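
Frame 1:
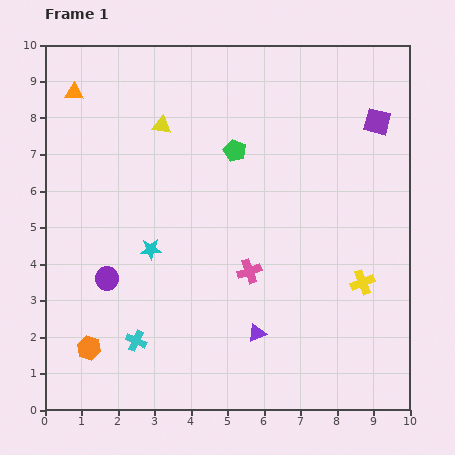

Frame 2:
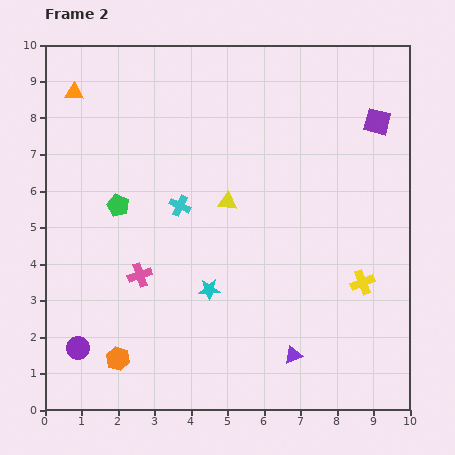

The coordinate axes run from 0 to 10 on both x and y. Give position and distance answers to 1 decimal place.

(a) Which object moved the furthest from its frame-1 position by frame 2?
the cyan cross

(moved 3.9; next 3.5)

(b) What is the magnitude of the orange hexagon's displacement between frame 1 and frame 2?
0.9

The orange hexagon moved from (1.2, 1.7) to (2.0, 1.4), a distance of √(0.8² + 0.3²) ≈ 0.9.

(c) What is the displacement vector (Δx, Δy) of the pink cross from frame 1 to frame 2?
(-3.0, -0.1)

The pink cross was at (5.6, 3.8) in frame 1 and (2.6, 3.7) in frame 2.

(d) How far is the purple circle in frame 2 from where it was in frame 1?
2.1

The purple circle moved from (1.7, 3.6) to (0.9, 1.7), a distance of √(0.8² + 1.9²) ≈ 2.1.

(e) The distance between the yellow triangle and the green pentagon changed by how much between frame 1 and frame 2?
+0.9

Distance in frame 1: 2.1. Distance in frame 2: 3.0.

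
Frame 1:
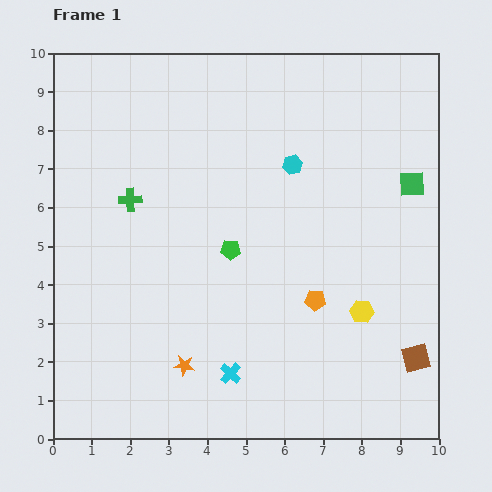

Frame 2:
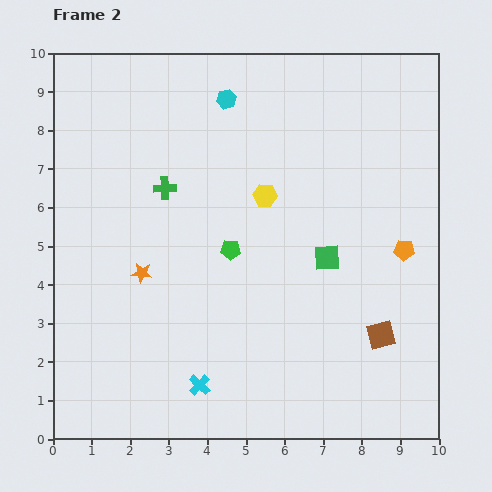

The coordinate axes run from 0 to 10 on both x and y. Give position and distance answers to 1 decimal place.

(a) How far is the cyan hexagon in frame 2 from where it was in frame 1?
2.4

The cyan hexagon moved from (6.2, 7.1) to (4.5, 8.8), a distance of √(1.7² + 1.7²) ≈ 2.4.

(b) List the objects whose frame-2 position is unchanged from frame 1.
the green pentagon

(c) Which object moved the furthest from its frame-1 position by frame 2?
the yellow hexagon

(moved 3.9; next 2.9)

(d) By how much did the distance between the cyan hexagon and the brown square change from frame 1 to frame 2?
+1.4

Distance in frame 1: 5.9. Distance in frame 2: 7.3.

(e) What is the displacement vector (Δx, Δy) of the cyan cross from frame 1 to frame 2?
(-0.8, -0.3)

The cyan cross was at (4.6, 1.7) in frame 1 and (3.8, 1.4) in frame 2.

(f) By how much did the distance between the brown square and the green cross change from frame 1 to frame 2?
-1.7

Distance in frame 1: 8.5. Distance in frame 2: 6.8.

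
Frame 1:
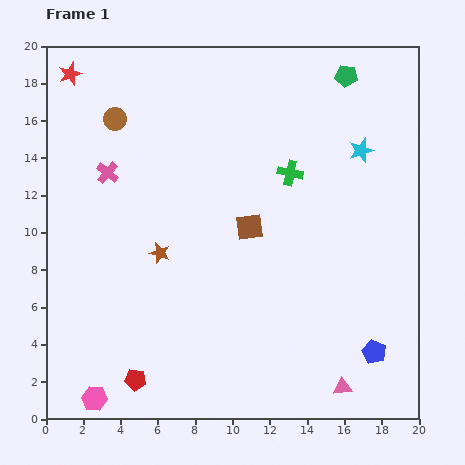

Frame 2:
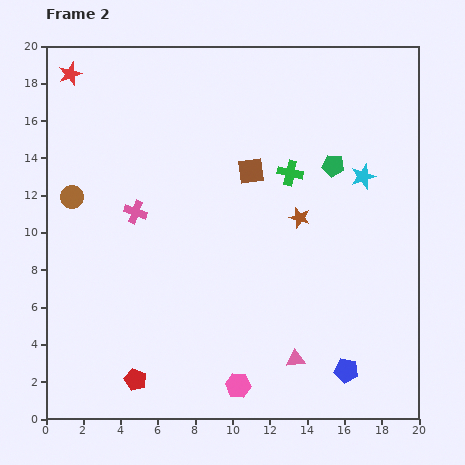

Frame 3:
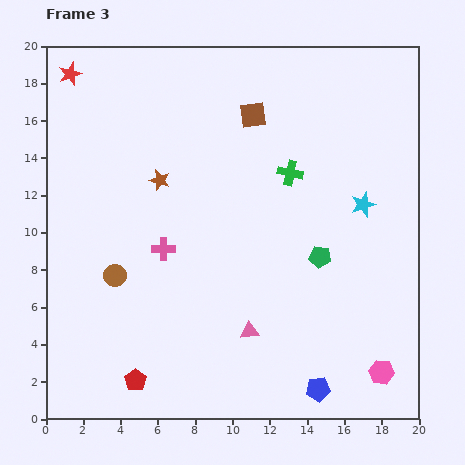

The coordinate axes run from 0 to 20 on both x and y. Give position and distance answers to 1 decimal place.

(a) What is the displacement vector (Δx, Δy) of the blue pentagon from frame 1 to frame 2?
(-1.5, -1.0)

The blue pentagon was at (17.6, 3.6) in frame 1 and (16.1, 2.6) in frame 2.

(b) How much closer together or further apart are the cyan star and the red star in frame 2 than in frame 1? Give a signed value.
+0.5

Distance in frame 1: 16.1. Distance in frame 2: 16.6.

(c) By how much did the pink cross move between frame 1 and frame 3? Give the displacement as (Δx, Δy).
(3.0, -4.1)

The pink cross was at (3.3, 13.2) in frame 1 and (6.3, 9.1) in frame 3.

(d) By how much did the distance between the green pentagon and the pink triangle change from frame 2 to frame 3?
-5.1

Distance in frame 2: 10.6. Distance in frame 3: 5.5.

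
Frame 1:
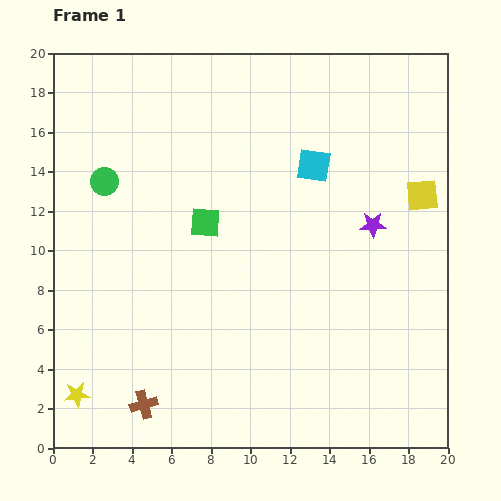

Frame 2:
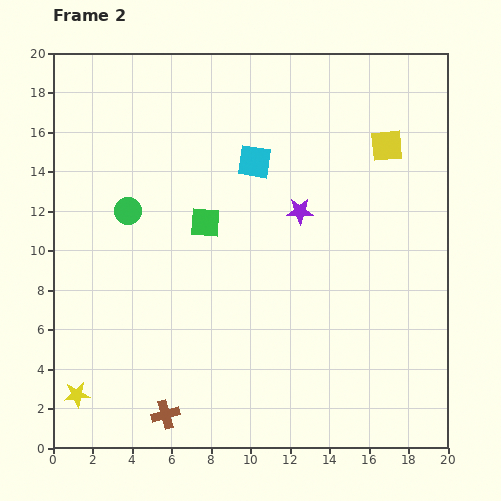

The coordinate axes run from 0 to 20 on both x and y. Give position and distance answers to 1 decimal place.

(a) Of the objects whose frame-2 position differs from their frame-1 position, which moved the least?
the brown cross

(moved 1.2)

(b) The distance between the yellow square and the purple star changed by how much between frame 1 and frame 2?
+2.6

Distance in frame 1: 2.9. Distance in frame 2: 5.5.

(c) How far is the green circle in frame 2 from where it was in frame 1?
1.9

The green circle moved from (2.6, 13.5) to (3.8, 12.0), a distance of √(1.2² + 1.5²) ≈ 1.9.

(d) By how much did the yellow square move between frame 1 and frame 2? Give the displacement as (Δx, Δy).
(-1.8, 2.5)

The yellow square was at (18.7, 12.8) in frame 1 and (16.9, 15.3) in frame 2.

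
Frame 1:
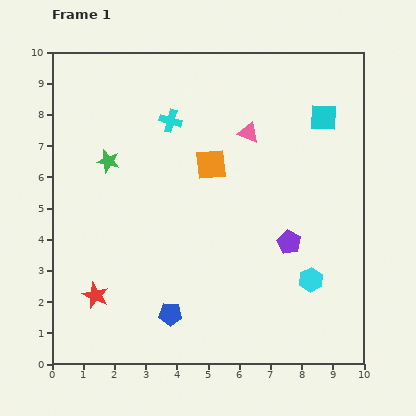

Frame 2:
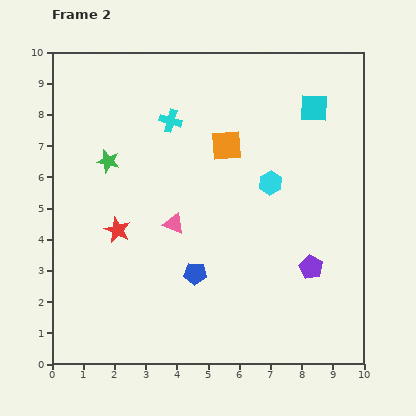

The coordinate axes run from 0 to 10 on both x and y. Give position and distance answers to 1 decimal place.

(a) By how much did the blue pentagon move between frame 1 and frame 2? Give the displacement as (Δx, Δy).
(0.8, 1.3)

The blue pentagon was at (3.8, 1.6) in frame 1 and (4.6, 2.9) in frame 2.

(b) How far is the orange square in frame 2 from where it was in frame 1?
0.8

The orange square moved from (5.1, 6.4) to (5.6, 7.0), a distance of √(0.5² + 0.6²) ≈ 0.8.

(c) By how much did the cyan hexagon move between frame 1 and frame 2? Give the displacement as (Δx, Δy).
(-1.3, 3.1)

The cyan hexagon was at (8.3, 2.7) in frame 1 and (7.0, 5.8) in frame 2.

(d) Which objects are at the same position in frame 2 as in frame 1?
the green star, the cyan cross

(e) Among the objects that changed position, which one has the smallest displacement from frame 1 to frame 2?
the cyan square

(moved 0.4)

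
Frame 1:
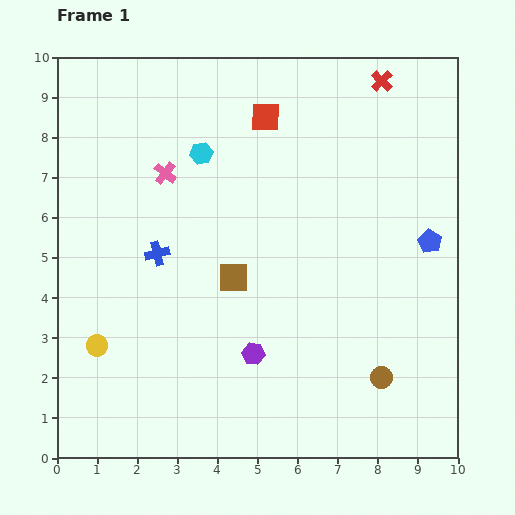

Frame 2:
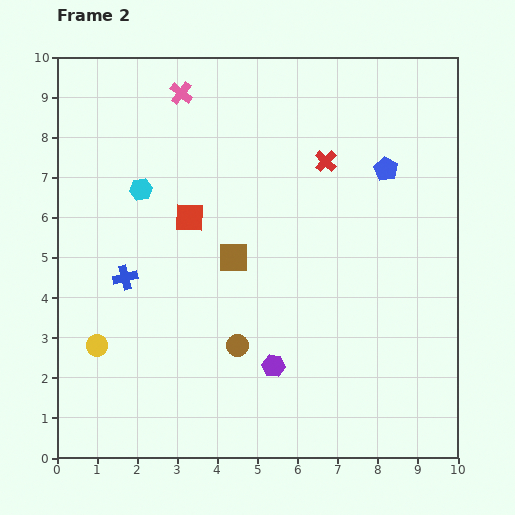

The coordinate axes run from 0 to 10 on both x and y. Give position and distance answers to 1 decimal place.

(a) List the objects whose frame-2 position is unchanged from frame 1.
the yellow circle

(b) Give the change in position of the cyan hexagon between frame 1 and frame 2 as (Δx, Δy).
(-1.5, -0.9)

The cyan hexagon was at (3.6, 7.6) in frame 1 and (2.1, 6.7) in frame 2.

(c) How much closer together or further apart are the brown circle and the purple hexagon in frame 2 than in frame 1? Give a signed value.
-2.3

Distance in frame 1: 3.3. Distance in frame 2: 1.0.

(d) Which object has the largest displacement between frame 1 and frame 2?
the brown circle

(moved 3.7; next 3.1)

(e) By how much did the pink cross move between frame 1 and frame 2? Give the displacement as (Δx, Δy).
(0.4, 2.0)

The pink cross was at (2.7, 7.1) in frame 1 and (3.1, 9.1) in frame 2.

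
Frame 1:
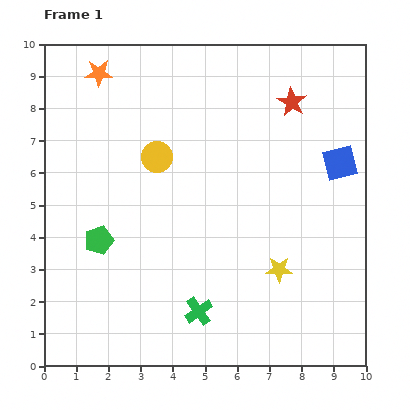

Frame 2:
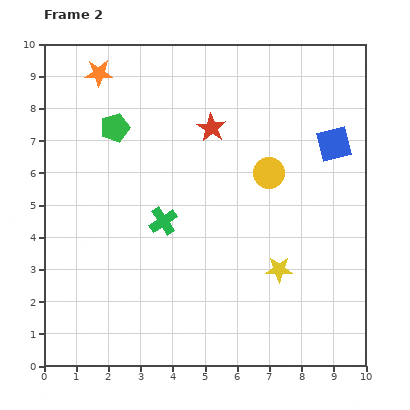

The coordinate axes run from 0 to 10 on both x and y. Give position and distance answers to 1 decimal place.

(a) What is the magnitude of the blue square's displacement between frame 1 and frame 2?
0.6

The blue square moved from (9.2, 6.3) to (9.0, 6.9), a distance of √(0.2² + 0.6²) ≈ 0.6.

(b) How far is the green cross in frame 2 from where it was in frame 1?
3.0

The green cross moved from (4.8, 1.7) to (3.7, 4.5), a distance of √(1.1² + 2.8²) ≈ 3.0.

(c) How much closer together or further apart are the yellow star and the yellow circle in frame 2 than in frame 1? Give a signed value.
-2.2

Distance in frame 1: 5.2. Distance in frame 2: 3.0.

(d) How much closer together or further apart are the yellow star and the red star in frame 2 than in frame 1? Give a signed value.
-0.3

Distance in frame 1: 5.2. Distance in frame 2: 4.9.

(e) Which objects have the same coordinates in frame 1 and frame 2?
the yellow star, the orange star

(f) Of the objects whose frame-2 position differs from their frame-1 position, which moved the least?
the blue square

(moved 0.6)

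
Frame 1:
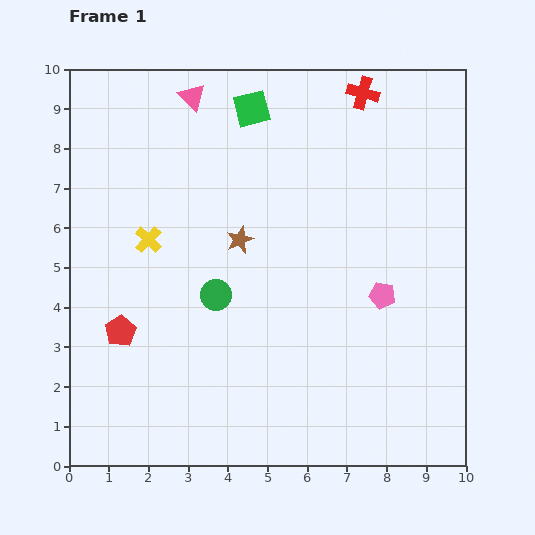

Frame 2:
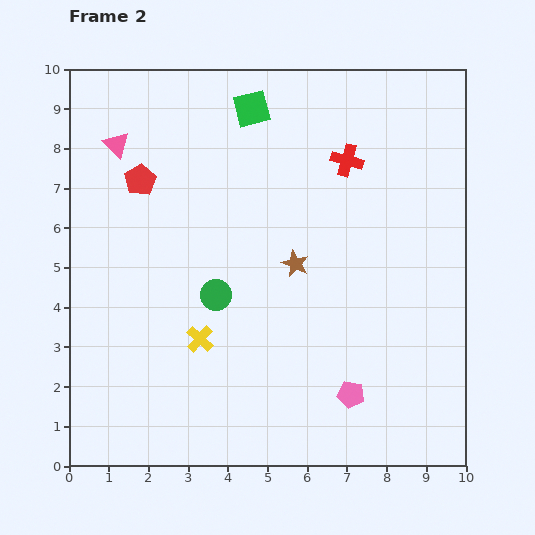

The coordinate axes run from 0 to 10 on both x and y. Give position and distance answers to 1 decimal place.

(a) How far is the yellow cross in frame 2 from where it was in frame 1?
2.8

The yellow cross moved from (2.0, 5.7) to (3.3, 3.2), a distance of √(1.3² + 2.5²) ≈ 2.8.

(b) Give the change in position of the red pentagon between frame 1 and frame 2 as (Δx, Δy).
(0.5, 3.8)

The red pentagon was at (1.3, 3.4) in frame 1 and (1.8, 7.2) in frame 2.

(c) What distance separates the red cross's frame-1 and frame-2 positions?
1.7

The red cross moved from (7.4, 9.4) to (7.0, 7.7), a distance of √(0.4² + 1.7²) ≈ 1.7.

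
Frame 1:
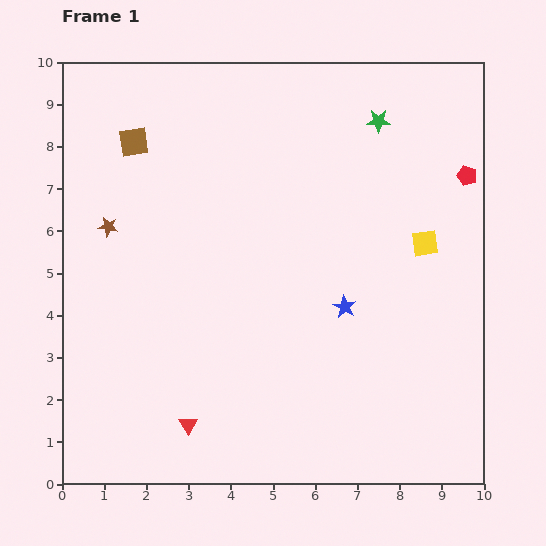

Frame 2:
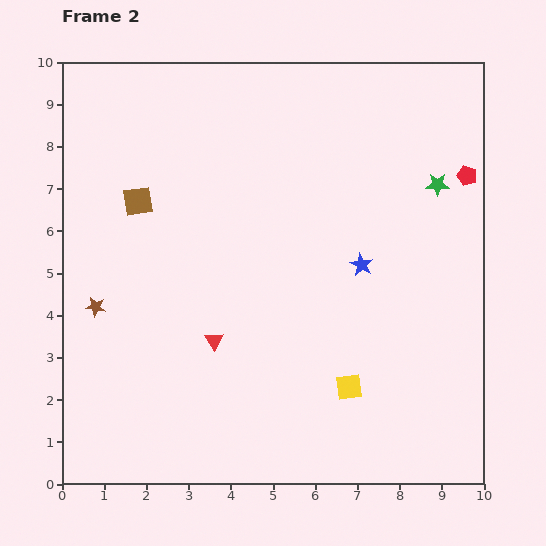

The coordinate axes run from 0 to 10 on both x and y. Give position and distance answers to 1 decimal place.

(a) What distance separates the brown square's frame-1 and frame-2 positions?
1.4

The brown square moved from (1.7, 8.1) to (1.8, 6.7), a distance of √(0.1² + 1.4²) ≈ 1.4.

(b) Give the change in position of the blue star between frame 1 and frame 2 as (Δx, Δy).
(0.4, 1.0)

The blue star was at (6.7, 4.2) in frame 1 and (7.1, 5.2) in frame 2.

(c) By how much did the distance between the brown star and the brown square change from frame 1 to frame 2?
+0.6

Distance in frame 1: 2.1. Distance in frame 2: 2.7.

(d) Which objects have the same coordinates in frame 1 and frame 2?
the red pentagon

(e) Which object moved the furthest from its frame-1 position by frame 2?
the yellow square

(moved 3.8; next 2.1)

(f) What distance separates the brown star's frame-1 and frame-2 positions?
1.9

The brown star moved from (1.1, 6.1) to (0.8, 4.2), a distance of √(0.3² + 1.9²) ≈ 1.9.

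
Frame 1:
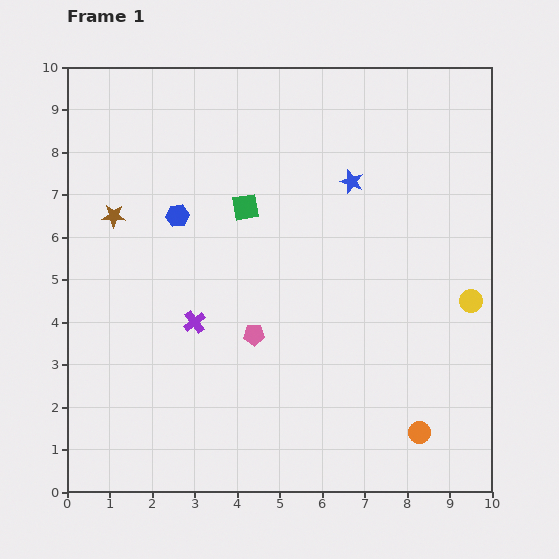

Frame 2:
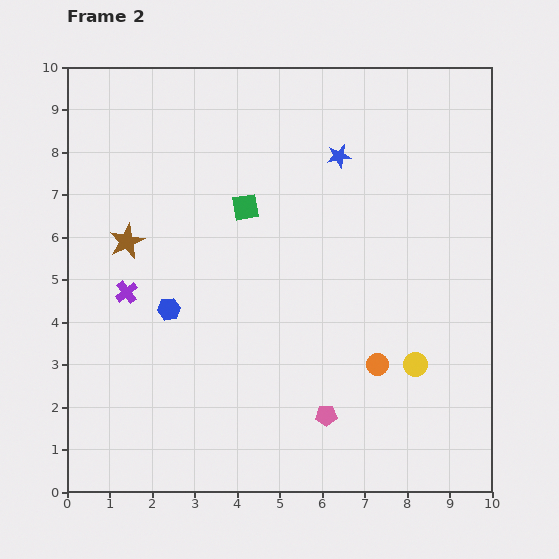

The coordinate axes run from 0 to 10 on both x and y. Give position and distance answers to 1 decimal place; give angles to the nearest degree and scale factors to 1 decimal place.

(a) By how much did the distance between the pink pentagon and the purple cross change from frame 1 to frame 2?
+4.1

Distance in frame 1: 1.4. Distance in frame 2: 5.5.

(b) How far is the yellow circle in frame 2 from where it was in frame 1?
2.0

The yellow circle moved from (9.5, 4.5) to (8.2, 3.0), a distance of √(1.3² + 1.5²) ≈ 2.0.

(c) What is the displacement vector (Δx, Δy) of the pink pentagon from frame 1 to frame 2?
(1.7, -1.9)

The pink pentagon was at (4.4, 3.7) in frame 1 and (6.1, 1.8) in frame 2.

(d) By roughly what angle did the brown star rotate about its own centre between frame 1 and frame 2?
28° counter-clockwise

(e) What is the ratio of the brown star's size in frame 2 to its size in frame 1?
1.5×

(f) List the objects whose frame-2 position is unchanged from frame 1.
the green square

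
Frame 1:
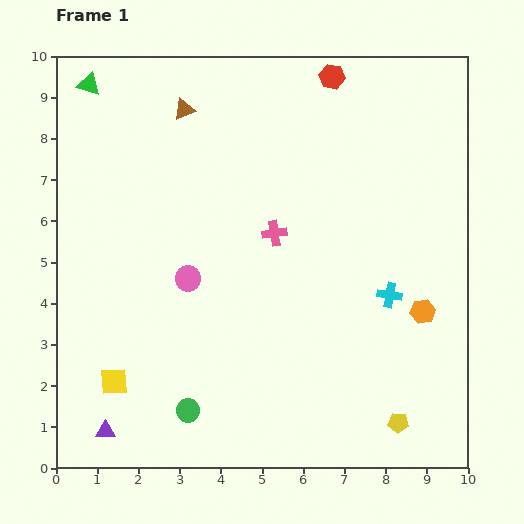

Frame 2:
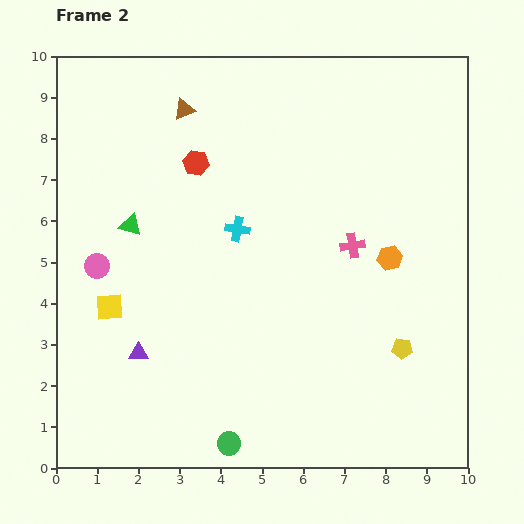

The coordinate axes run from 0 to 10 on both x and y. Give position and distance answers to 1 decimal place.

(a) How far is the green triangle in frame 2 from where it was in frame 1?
3.5

The green triangle moved from (0.8, 9.3) to (1.8, 5.9), a distance of √(1.0² + 3.4²) ≈ 3.5.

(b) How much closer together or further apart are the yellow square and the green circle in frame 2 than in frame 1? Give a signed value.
+2.5

Distance in frame 1: 1.9. Distance in frame 2: 4.4.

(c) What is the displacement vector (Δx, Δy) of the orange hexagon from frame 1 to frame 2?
(-0.8, 1.3)

The orange hexagon was at (8.9, 3.8) in frame 1 and (8.1, 5.1) in frame 2.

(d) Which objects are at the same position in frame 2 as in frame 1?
the brown triangle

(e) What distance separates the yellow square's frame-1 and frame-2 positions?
1.8

The yellow square moved from (1.4, 2.1) to (1.3, 3.9), a distance of √(0.1² + 1.8²) ≈ 1.8.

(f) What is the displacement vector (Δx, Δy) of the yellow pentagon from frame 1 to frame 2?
(0.1, 1.8)

The yellow pentagon was at (8.3, 1.1) in frame 1 and (8.4, 2.9) in frame 2.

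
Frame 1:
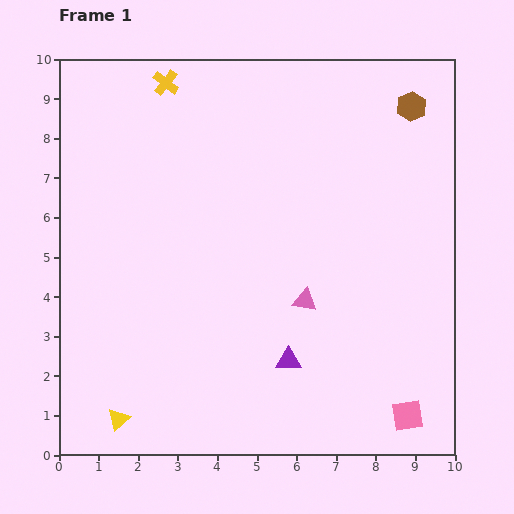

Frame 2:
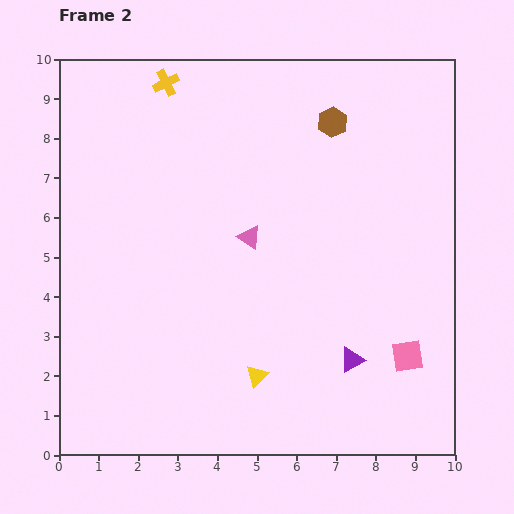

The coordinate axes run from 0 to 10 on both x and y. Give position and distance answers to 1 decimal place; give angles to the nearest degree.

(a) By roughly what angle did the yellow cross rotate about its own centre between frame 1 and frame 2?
26° clockwise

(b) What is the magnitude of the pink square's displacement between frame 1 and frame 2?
1.5

The pink square moved from (8.8, 1.0) to (8.8, 2.5), a distance of √(0.0² + 1.5²) ≈ 1.5.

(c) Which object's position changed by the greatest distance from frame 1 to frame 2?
the yellow triangle

(moved 3.7; next 2.1)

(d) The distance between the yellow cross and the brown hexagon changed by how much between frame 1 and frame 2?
-1.9

Distance in frame 1: 6.2. Distance in frame 2: 4.3.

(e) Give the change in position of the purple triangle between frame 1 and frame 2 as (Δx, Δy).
(1.6, 0.0)

The purple triangle was at (5.8, 2.4) in frame 1 and (7.4, 2.4) in frame 2.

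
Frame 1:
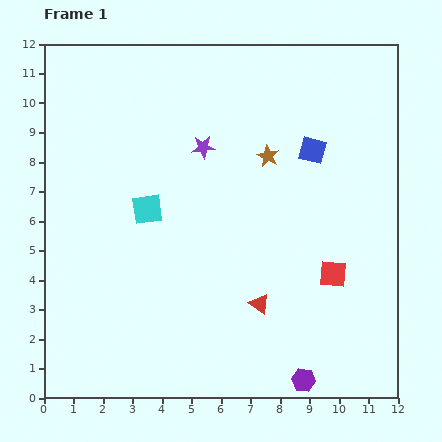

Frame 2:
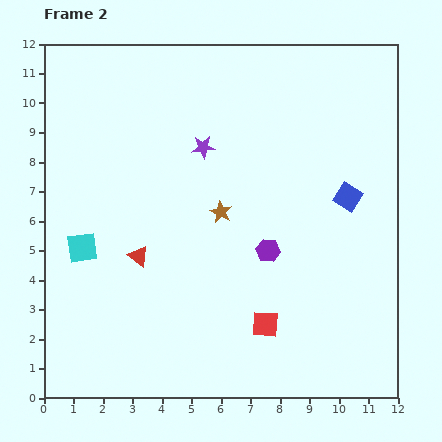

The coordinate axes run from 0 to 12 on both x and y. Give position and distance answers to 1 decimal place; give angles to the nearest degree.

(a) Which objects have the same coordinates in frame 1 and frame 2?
the purple star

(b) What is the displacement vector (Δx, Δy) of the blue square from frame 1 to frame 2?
(1.2, -1.6)

The blue square was at (9.1, 8.4) in frame 1 and (10.3, 6.8) in frame 2.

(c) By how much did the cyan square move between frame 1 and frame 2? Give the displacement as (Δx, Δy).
(-2.2, -1.3)

The cyan square was at (3.5, 6.4) in frame 1 and (1.3, 5.1) in frame 2.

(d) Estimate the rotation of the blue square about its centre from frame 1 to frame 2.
17° clockwise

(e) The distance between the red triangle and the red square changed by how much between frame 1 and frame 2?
+2.2

Distance in frame 1: 2.7. Distance in frame 2: 4.9.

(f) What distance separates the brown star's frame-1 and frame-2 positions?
2.5

The brown star moved from (7.6, 8.2) to (6.0, 6.3), a distance of √(1.6² + 1.9²) ≈ 2.5.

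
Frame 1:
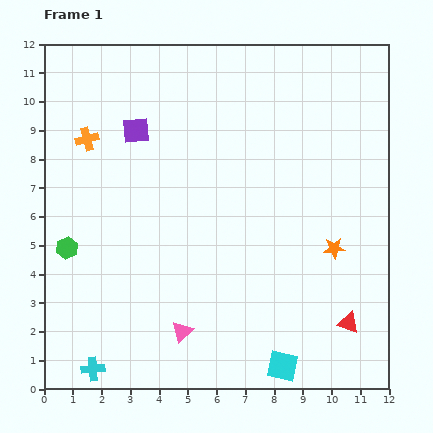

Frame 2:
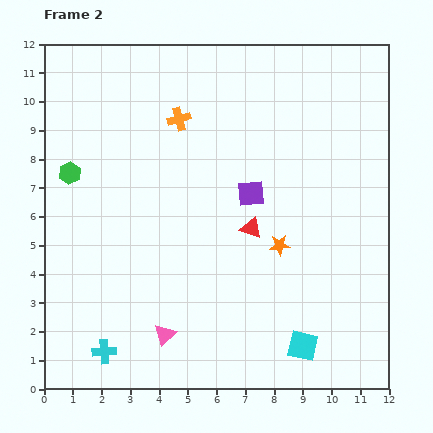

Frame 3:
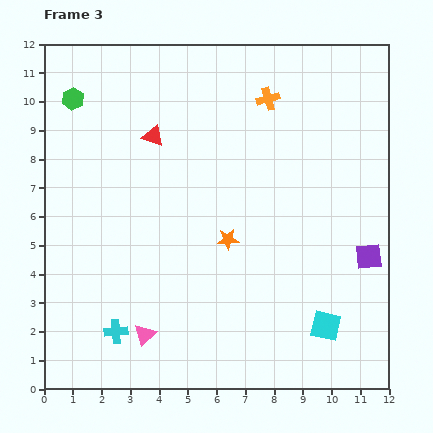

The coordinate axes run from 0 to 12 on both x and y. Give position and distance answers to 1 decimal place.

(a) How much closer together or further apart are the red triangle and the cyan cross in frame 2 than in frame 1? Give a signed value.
-2.3

Distance in frame 1: 9.0. Distance in frame 2: 6.7.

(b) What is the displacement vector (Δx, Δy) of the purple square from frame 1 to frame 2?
(4.0, -2.2)

The purple square was at (3.2, 9.0) in frame 1 and (7.2, 6.8) in frame 2.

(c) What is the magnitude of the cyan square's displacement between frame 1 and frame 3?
2.1

The cyan square moved from (8.3, 0.8) to (9.8, 2.2), a distance of √(1.5² + 1.4²) ≈ 2.1.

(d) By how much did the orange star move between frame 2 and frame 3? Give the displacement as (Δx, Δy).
(-1.8, 0.2)

The orange star was at (8.2, 5.0) in frame 2 and (6.4, 5.2) in frame 3.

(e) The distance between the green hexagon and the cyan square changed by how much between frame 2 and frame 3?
+1.7

Distance in frame 2: 10.1. Distance in frame 3: 11.8.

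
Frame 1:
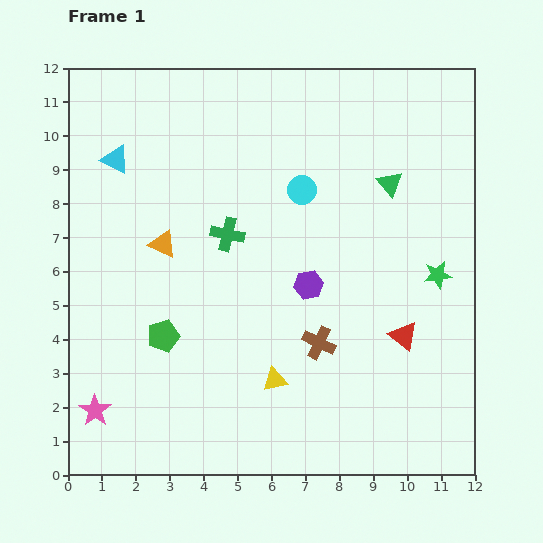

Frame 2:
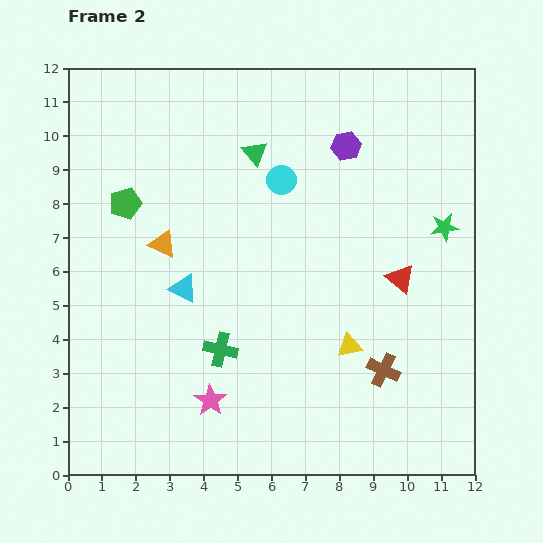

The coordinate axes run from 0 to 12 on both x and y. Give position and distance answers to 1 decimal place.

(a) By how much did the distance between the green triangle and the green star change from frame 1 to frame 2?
+3.0

Distance in frame 1: 3.0. Distance in frame 2: 6.0.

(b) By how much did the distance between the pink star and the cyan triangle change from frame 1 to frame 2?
-4.0

Distance in frame 1: 7.4. Distance in frame 2: 3.4.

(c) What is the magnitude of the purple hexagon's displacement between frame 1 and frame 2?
4.2

The purple hexagon moved from (7.1, 5.6) to (8.2, 9.7), a distance of √(1.1² + 4.1²) ≈ 4.2.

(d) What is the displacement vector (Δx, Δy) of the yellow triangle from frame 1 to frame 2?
(2.2, 1.0)

The yellow triangle was at (6.1, 2.8) in frame 1 and (8.3, 3.8) in frame 2.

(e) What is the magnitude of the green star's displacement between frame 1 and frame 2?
1.4

The green star moved from (10.9, 5.9) to (11.1, 7.3), a distance of √(0.2² + 1.4²) ≈ 1.4.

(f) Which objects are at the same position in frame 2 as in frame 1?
the orange triangle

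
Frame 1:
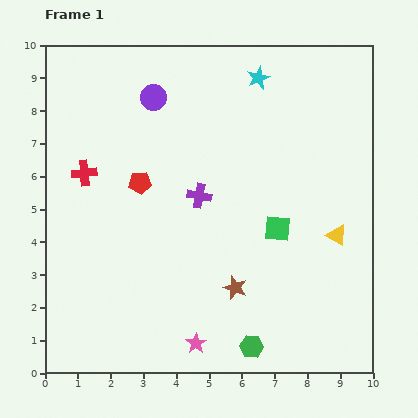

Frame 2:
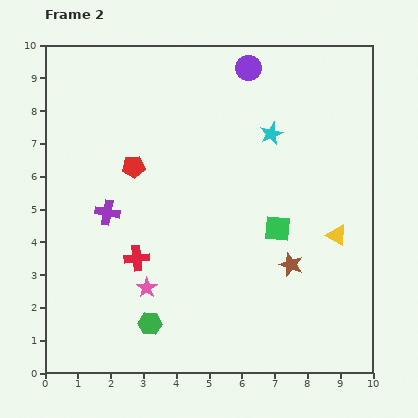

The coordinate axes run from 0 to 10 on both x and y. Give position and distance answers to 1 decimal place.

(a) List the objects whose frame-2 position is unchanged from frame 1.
the green square, the yellow triangle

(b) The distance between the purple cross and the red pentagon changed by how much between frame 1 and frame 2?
-0.2

Distance in frame 1: 1.8. Distance in frame 2: 1.6.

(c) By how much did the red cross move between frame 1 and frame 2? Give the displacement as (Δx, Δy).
(1.6, -2.6)

The red cross was at (1.2, 6.1) in frame 1 and (2.8, 3.5) in frame 2.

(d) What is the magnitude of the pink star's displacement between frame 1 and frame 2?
2.3

The pink star moved from (4.6, 0.9) to (3.1, 2.6), a distance of √(1.5² + 1.7²) ≈ 2.3.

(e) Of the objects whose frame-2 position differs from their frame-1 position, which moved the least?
the red pentagon

(moved 0.5)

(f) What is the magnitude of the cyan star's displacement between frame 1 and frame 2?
1.7

The cyan star moved from (6.5, 9.0) to (6.9, 7.3), a distance of √(0.4² + 1.7²) ≈ 1.7.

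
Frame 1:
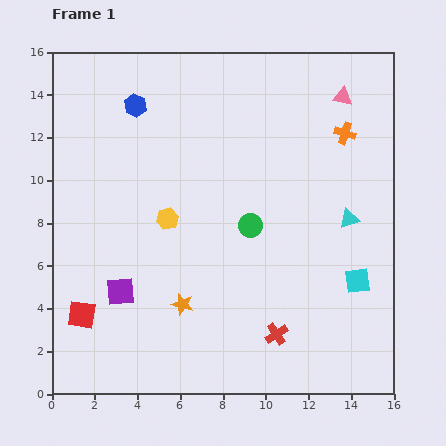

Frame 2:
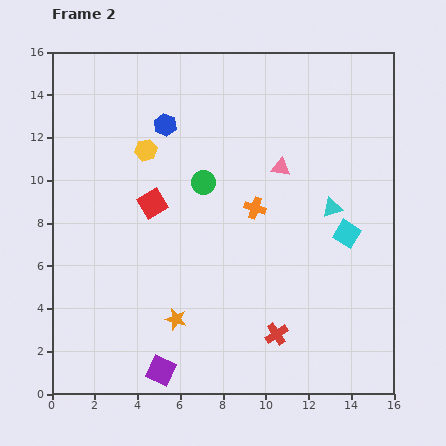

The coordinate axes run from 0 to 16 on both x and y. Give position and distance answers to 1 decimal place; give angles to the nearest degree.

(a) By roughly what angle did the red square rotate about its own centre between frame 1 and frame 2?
40° counter-clockwise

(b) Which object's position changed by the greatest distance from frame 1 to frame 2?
the red square

(moved 6.2; next 5.5)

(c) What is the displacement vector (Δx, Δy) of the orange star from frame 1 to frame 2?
(-0.3, -0.7)

The orange star was at (6.1, 4.2) in frame 1 and (5.8, 3.5) in frame 2.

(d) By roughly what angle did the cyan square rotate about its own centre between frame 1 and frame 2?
39° clockwise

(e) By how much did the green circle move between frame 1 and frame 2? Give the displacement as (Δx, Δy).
(-2.2, 2.0)

The green circle was at (9.3, 7.9) in frame 1 and (7.1, 9.9) in frame 2.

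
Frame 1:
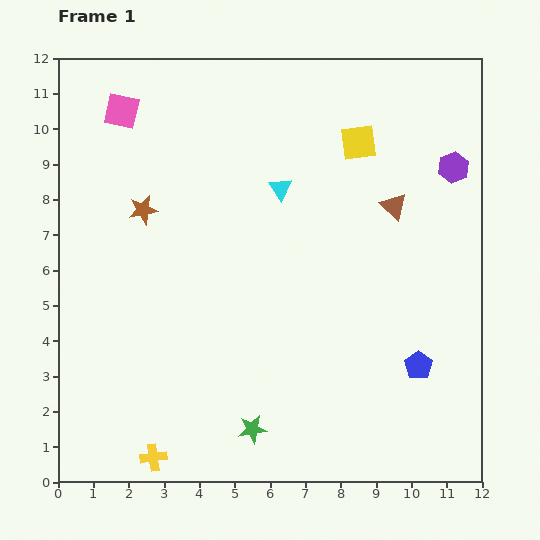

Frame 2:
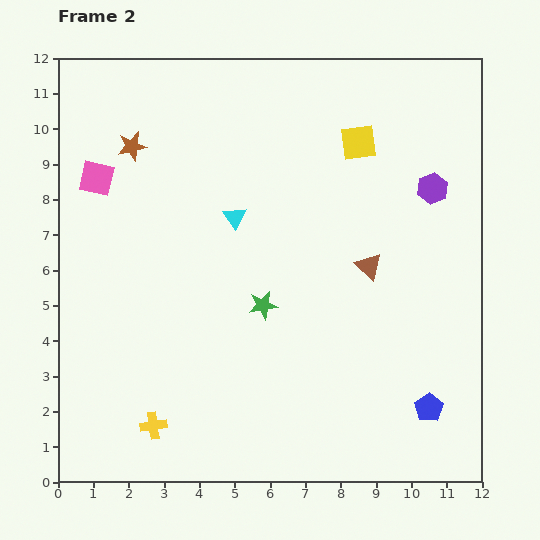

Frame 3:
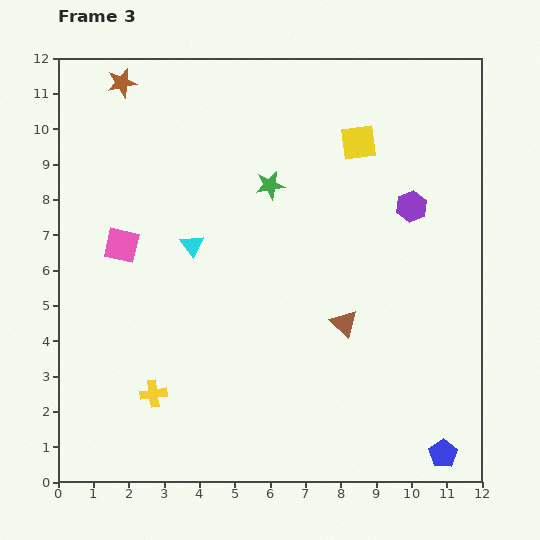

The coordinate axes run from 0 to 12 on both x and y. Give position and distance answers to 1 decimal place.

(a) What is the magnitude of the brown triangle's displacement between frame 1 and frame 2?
1.8

The brown triangle moved from (9.5, 7.8) to (8.8, 6.1), a distance of √(0.7² + 1.7²) ≈ 1.8.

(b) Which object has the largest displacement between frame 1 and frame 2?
the green star

(moved 3.5; next 2.0)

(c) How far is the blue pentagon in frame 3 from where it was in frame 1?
2.6

The blue pentagon moved from (10.2, 3.3) to (10.9, 0.8), a distance of √(0.7² + 2.5²) ≈ 2.6.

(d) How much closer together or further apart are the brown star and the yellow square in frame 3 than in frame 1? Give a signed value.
+0.5

Distance in frame 1: 6.4. Distance in frame 3: 6.9.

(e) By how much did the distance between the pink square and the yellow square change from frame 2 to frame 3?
-0.2

Distance in frame 2: 7.5. Distance in frame 3: 7.3.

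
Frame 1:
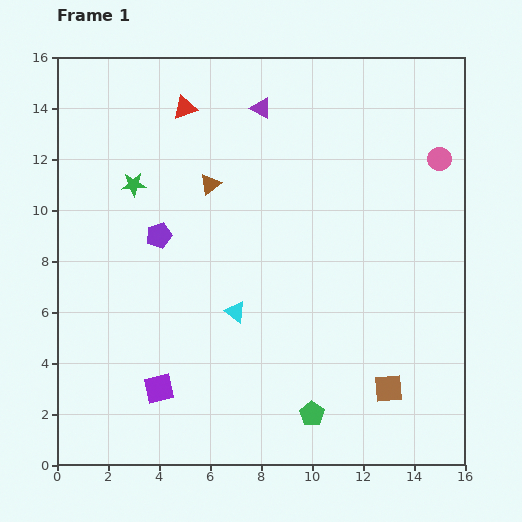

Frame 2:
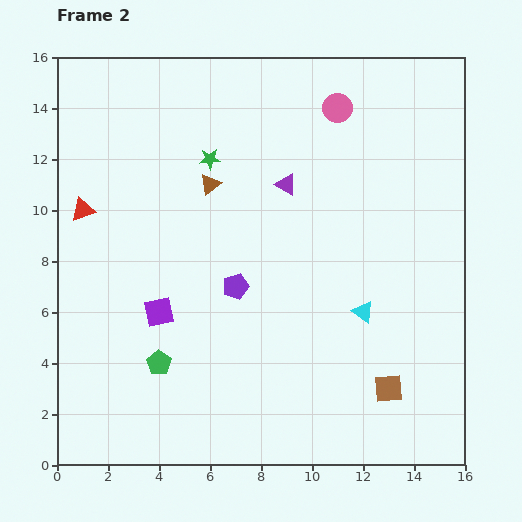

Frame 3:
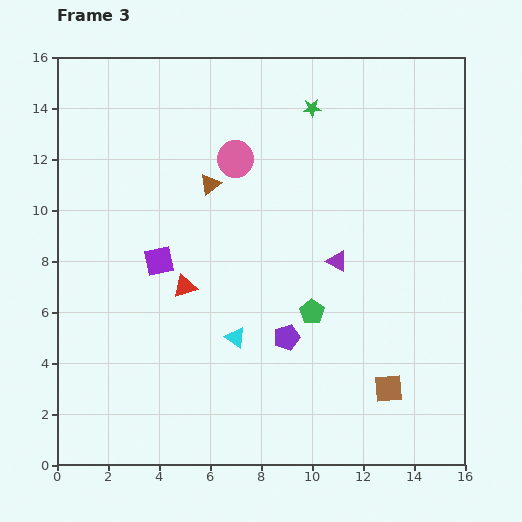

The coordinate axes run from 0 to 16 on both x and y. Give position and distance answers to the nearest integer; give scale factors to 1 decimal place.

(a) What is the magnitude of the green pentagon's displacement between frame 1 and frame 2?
6

The green pentagon moved from (10, 2) to (4, 4), a distance of √(6² + 2²) ≈ 6.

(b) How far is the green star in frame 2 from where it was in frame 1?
3

The green star moved from (3, 11) to (6, 12), a distance of √(3² + 1²) ≈ 3.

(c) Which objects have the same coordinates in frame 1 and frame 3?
the brown triangle, the brown square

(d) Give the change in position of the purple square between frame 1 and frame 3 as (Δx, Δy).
(0, 5)

The purple square was at (4, 3) in frame 1 and (4, 8) in frame 3.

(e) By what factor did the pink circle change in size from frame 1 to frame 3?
1.5×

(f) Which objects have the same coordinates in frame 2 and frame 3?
the brown triangle, the brown square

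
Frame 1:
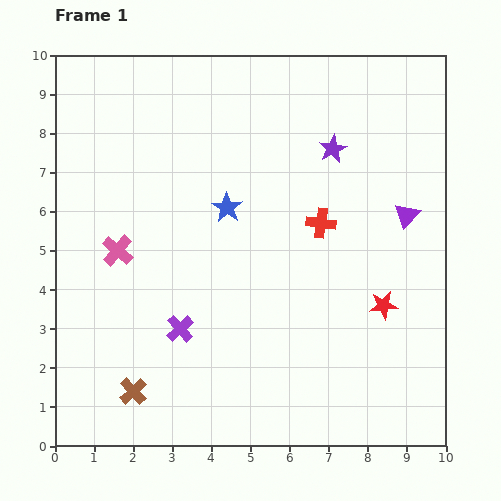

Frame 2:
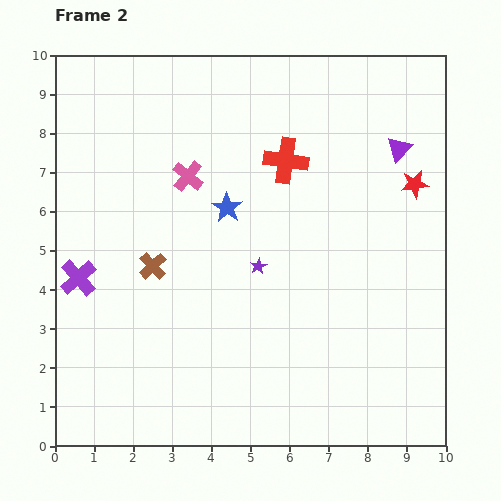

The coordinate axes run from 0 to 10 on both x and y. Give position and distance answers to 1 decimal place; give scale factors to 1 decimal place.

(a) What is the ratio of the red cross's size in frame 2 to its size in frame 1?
1.5×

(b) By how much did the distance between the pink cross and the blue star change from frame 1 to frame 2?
-1.7

Distance in frame 1: 3.0. Distance in frame 2: 1.3.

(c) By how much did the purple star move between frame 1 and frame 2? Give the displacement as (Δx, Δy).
(-1.9, -3.0)

The purple star was at (7.1, 7.6) in frame 1 and (5.2, 4.6) in frame 2.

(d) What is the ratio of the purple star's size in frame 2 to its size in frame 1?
0.6×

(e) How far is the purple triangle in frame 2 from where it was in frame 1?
1.7

The purple triangle moved from (9.0, 5.9) to (8.8, 7.6), a distance of √(0.2² + 1.7²) ≈ 1.7.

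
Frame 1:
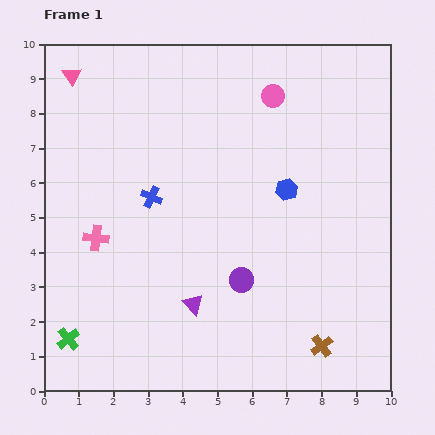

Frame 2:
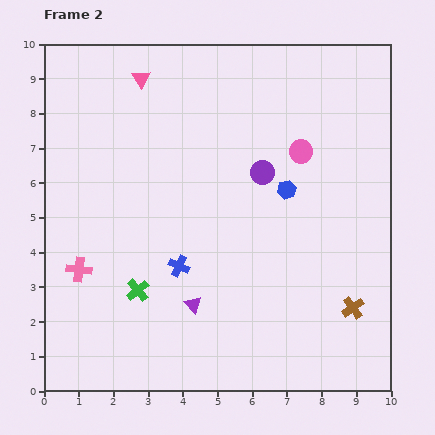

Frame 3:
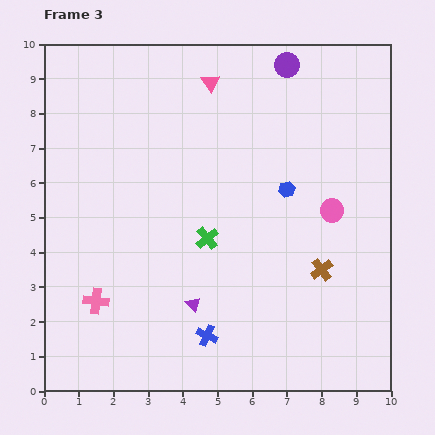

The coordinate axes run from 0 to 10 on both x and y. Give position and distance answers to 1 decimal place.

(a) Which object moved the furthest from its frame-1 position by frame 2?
the purple circle

(moved 3.2; next 2.4)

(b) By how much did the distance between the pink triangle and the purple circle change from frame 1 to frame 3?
-5.4

Distance in frame 1: 7.7. Distance in frame 3: 2.3.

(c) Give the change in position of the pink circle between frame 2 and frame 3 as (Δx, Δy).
(0.9, -1.7)

The pink circle was at (7.4, 6.9) in frame 2 and (8.3, 5.2) in frame 3.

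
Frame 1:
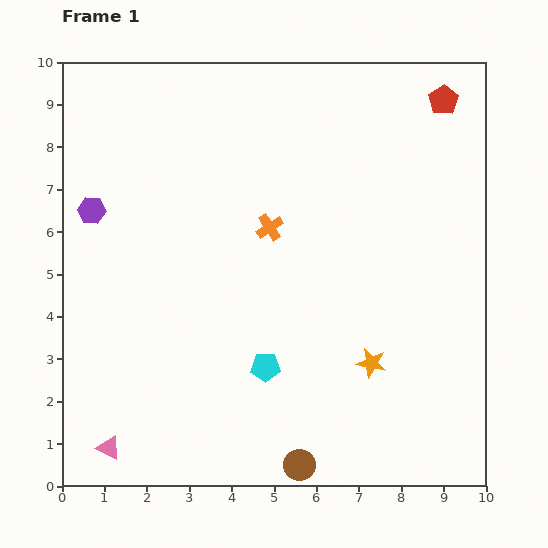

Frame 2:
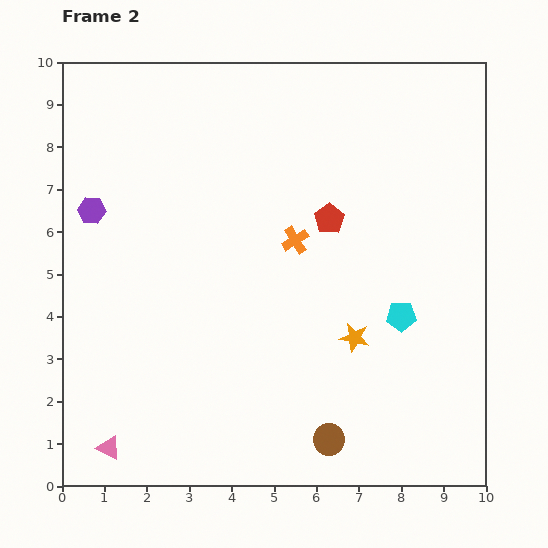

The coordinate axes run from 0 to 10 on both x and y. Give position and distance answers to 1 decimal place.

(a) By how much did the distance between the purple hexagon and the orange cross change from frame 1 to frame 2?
+0.7

Distance in frame 1: 4.2. Distance in frame 2: 4.9.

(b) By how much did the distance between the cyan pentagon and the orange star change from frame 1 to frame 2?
-1.3

Distance in frame 1: 2.5. Distance in frame 2: 1.2.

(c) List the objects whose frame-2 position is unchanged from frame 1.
the pink triangle, the purple hexagon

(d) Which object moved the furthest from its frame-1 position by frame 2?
the red pentagon

(moved 3.9; next 3.4)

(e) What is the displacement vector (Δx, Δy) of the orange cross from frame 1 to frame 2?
(0.6, -0.3)

The orange cross was at (4.9, 6.1) in frame 1 and (5.5, 5.8) in frame 2.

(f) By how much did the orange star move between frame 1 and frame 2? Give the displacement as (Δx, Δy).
(-0.4, 0.6)

The orange star was at (7.3, 2.9) in frame 1 and (6.9, 3.5) in frame 2.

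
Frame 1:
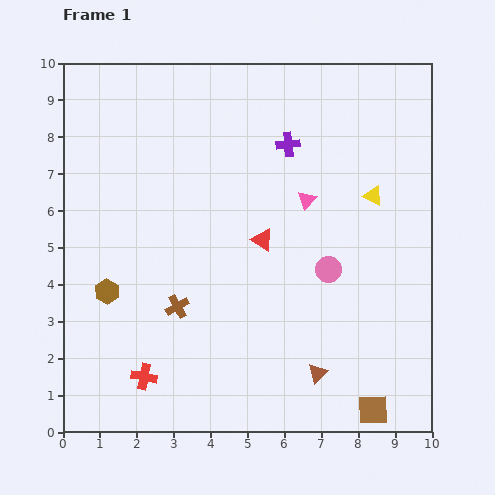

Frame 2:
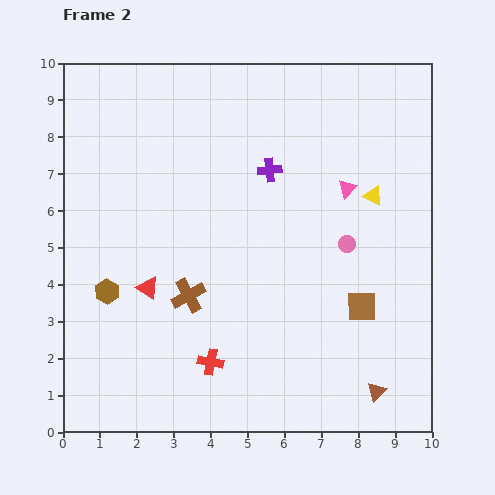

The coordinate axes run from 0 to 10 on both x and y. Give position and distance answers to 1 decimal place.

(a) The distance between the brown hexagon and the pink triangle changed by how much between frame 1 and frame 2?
+1.1

Distance in frame 1: 6.0. Distance in frame 2: 7.1.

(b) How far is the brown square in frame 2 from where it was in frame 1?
2.8

The brown square moved from (8.4, 0.6) to (8.1, 3.4), a distance of √(0.3² + 2.8²) ≈ 2.8.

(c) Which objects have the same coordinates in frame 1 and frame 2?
the yellow triangle, the brown hexagon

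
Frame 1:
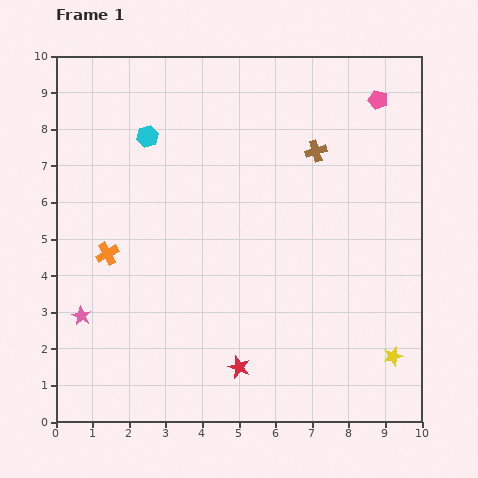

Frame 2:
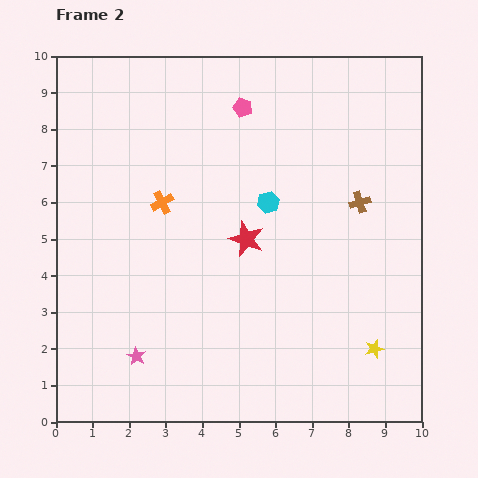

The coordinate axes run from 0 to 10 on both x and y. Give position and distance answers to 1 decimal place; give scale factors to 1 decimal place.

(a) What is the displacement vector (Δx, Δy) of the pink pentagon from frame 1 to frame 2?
(-3.7, -0.2)

The pink pentagon was at (8.8, 8.8) in frame 1 and (5.1, 8.6) in frame 2.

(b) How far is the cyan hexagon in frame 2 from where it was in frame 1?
3.8

The cyan hexagon moved from (2.5, 7.8) to (5.8, 6.0), a distance of √(3.3² + 1.8²) ≈ 3.8.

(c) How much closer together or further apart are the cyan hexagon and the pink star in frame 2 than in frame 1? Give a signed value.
+0.3

Distance in frame 1: 5.2. Distance in frame 2: 5.5.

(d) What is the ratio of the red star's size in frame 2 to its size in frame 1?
1.6×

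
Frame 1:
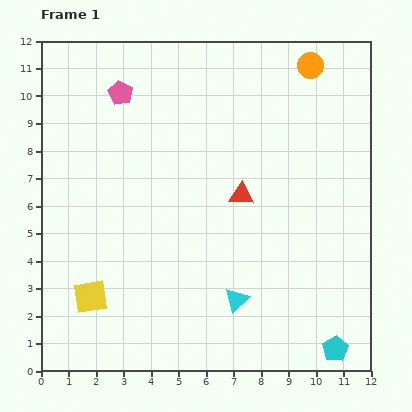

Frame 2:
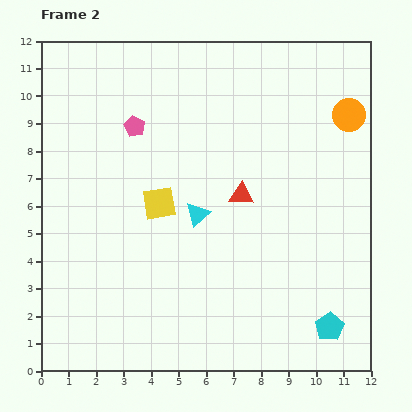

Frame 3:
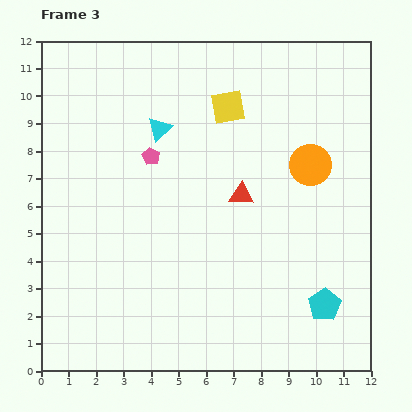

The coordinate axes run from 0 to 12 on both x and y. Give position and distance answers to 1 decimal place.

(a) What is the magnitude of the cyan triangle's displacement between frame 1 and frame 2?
3.4

The cyan triangle moved from (7.1, 2.6) to (5.7, 5.7), a distance of √(1.4² + 3.1²) ≈ 3.4.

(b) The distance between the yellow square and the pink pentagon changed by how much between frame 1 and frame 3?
-4.2

Distance in frame 1: 7.5. Distance in frame 3: 3.3.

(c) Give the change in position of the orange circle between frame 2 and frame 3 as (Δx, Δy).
(-1.4, -1.8)

The orange circle was at (11.2, 9.3) in frame 2 and (9.8, 7.5) in frame 3.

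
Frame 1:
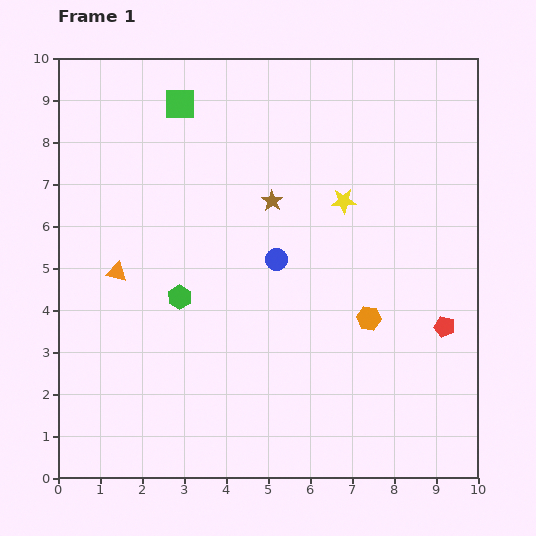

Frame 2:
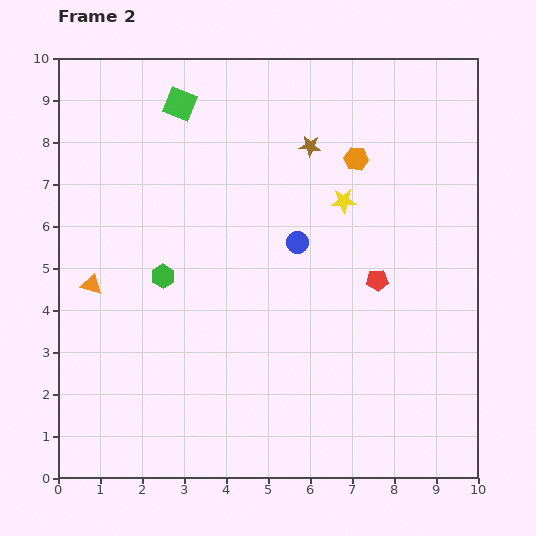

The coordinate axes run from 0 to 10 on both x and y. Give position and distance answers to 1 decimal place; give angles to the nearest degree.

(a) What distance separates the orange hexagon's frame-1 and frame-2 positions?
3.8

The orange hexagon moved from (7.4, 3.8) to (7.1, 7.6), a distance of √(0.3² + 3.8²) ≈ 3.8.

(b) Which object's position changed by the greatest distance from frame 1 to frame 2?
the orange hexagon

(moved 3.8; next 1.9)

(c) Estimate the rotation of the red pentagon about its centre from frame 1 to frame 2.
19° counter-clockwise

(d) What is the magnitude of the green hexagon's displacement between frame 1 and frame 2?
0.6

The green hexagon moved from (2.9, 4.3) to (2.5, 4.8), a distance of √(0.4² + 0.5²) ≈ 0.6.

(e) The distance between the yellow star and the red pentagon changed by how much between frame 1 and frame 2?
-1.7

Distance in frame 1: 3.8. Distance in frame 2: 2.1.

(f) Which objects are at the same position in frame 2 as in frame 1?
the green square, the yellow star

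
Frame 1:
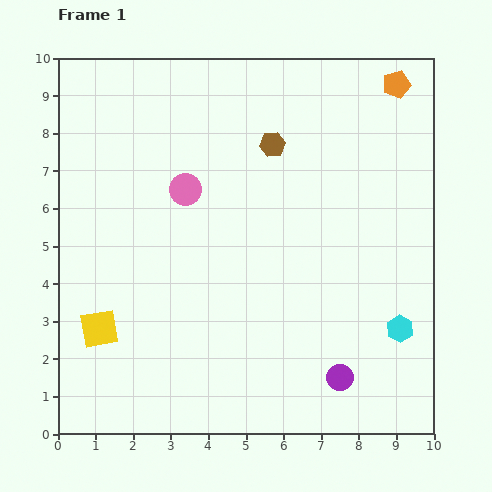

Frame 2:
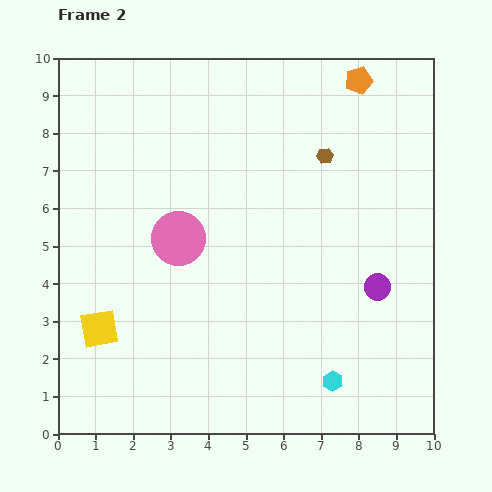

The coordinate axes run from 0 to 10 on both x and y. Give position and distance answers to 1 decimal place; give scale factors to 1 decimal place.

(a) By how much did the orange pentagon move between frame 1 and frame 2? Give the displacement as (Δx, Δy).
(-1.0, 0.1)

The orange pentagon was at (9.0, 9.3) in frame 1 and (8.0, 9.4) in frame 2.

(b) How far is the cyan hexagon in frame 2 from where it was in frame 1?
2.3

The cyan hexagon moved from (9.1, 2.8) to (7.3, 1.4), a distance of √(1.8² + 1.4²) ≈ 2.3.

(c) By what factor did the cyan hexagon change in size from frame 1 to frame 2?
0.8×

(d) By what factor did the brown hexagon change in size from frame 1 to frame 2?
0.6×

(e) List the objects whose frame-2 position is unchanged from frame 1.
the yellow square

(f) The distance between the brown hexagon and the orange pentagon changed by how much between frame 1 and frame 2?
-1.5

Distance in frame 1: 3.7. Distance in frame 2: 2.2.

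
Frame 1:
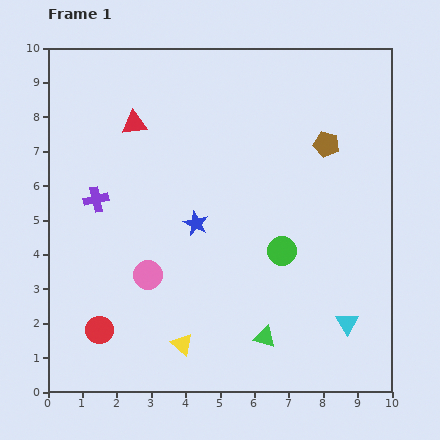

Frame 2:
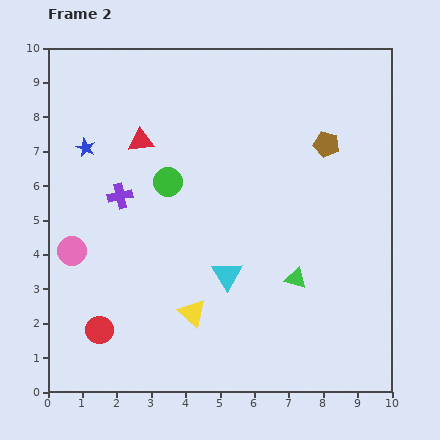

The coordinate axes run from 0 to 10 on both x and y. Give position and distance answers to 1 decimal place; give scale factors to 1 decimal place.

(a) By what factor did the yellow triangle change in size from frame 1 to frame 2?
1.3×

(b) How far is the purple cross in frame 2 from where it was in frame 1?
0.7

The purple cross moved from (1.4, 5.6) to (2.1, 5.7), a distance of √(0.7² + 0.1²) ≈ 0.7.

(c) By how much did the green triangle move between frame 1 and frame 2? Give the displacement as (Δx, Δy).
(0.9, 1.7)

The green triangle was at (6.3, 1.6) in frame 1 and (7.2, 3.3) in frame 2.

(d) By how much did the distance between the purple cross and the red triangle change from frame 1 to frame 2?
-0.8

Distance in frame 1: 2.5. Distance in frame 2: 1.7.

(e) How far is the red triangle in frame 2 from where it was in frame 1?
0.5

The red triangle moved from (2.5, 7.8) to (2.7, 7.3), a distance of √(0.2² + 0.5²) ≈ 0.5.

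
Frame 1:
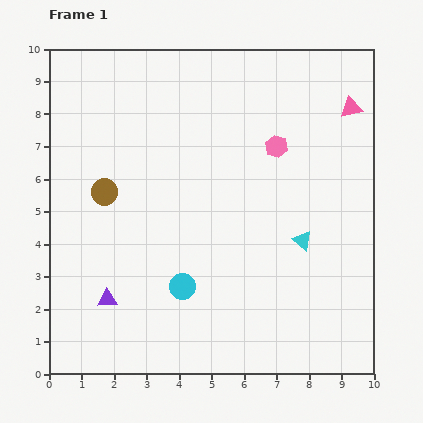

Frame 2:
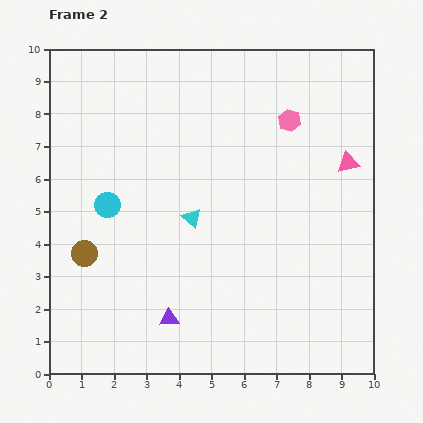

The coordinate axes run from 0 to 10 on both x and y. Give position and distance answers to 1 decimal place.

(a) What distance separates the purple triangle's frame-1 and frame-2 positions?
2.0

The purple triangle moved from (1.8, 2.3) to (3.7, 1.7), a distance of √(1.9² + 0.6²) ≈ 2.0.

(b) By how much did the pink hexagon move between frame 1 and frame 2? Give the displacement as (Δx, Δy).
(0.4, 0.8)

The pink hexagon was at (7.0, 7.0) in frame 1 and (7.4, 7.8) in frame 2.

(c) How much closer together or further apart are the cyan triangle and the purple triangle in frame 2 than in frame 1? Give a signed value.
-3.1

Distance in frame 1: 6.3. Distance in frame 2: 3.2.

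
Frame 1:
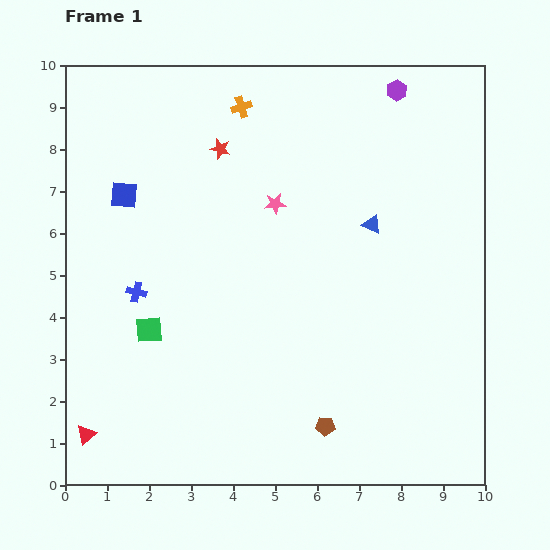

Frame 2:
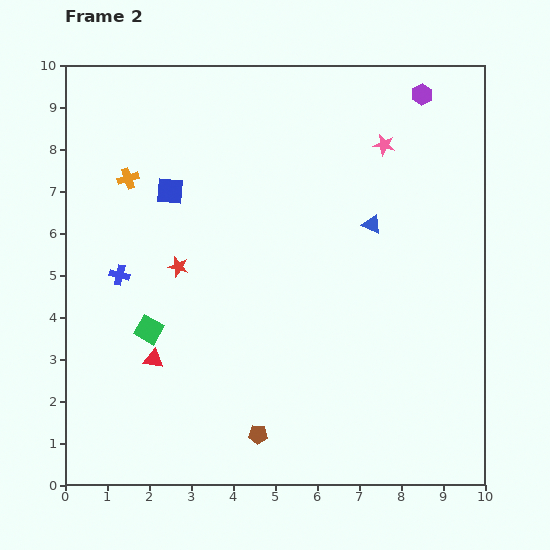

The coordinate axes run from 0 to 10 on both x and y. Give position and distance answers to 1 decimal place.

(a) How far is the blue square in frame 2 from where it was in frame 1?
1.1

The blue square moved from (1.4, 6.9) to (2.5, 7.0), a distance of √(1.1² + 0.1²) ≈ 1.1.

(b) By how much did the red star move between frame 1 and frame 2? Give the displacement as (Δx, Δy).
(-1.0, -2.8)

The red star was at (3.7, 8.0) in frame 1 and (2.7, 5.2) in frame 2.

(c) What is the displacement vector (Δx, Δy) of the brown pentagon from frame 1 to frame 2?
(-1.6, -0.2)

The brown pentagon was at (6.2, 1.4) in frame 1 and (4.6, 1.2) in frame 2.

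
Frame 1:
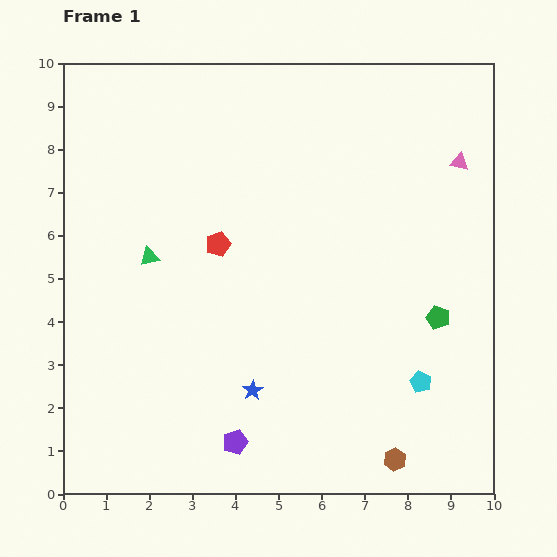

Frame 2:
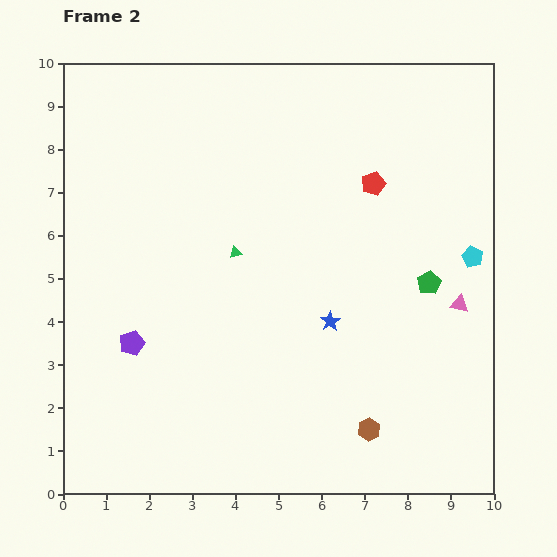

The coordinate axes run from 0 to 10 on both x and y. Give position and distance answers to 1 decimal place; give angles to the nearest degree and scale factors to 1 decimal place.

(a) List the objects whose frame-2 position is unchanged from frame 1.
none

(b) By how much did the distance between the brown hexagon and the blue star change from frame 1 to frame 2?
-1.0

Distance in frame 1: 3.7. Distance in frame 2: 2.7.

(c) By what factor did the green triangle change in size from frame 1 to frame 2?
0.6×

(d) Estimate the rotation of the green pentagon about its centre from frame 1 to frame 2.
22° clockwise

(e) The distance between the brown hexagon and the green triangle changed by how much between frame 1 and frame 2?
-2.3

Distance in frame 1: 7.4. Distance in frame 2: 5.1.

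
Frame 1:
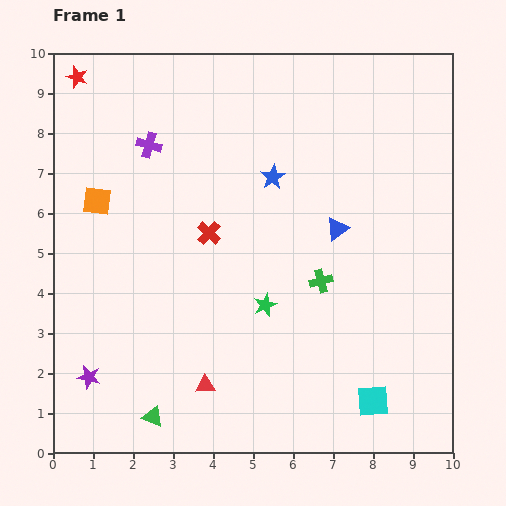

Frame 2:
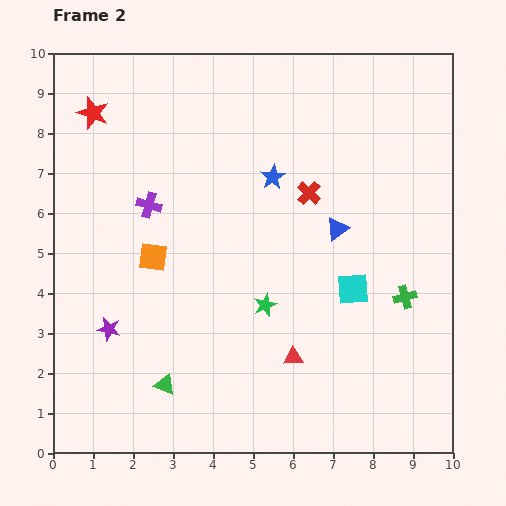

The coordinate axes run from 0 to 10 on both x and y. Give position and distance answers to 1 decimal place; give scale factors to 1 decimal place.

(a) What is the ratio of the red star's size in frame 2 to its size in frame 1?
1.5×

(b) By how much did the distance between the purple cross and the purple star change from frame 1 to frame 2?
-2.7

Distance in frame 1: 6.0. Distance in frame 2: 3.3.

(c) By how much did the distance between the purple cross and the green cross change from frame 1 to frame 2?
+1.3

Distance in frame 1: 5.5. Distance in frame 2: 6.8.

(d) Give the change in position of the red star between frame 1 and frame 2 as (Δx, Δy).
(0.4, -0.9)

The red star was at (0.6, 9.4) in frame 1 and (1.0, 8.5) in frame 2.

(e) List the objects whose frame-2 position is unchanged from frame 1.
the green star, the blue star, the blue triangle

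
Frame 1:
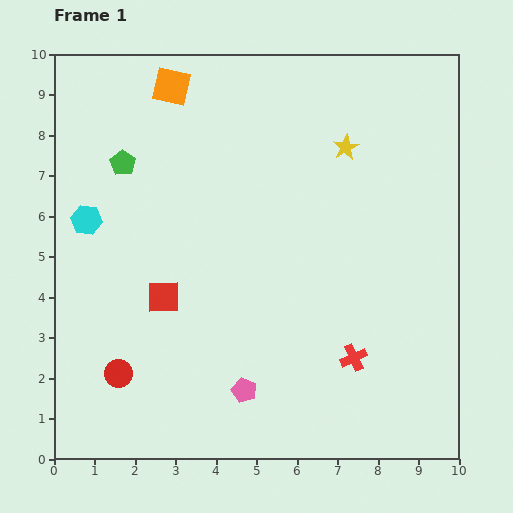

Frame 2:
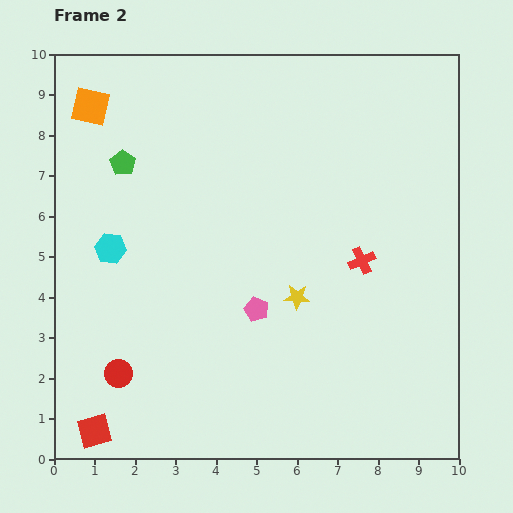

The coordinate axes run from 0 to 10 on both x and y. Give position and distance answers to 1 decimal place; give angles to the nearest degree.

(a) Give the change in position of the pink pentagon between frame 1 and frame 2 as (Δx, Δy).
(0.3, 2.0)

The pink pentagon was at (4.7, 1.7) in frame 1 and (5.0, 3.7) in frame 2.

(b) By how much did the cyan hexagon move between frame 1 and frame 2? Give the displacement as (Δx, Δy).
(0.6, -0.7)

The cyan hexagon was at (0.8, 5.9) in frame 1 and (1.4, 5.2) in frame 2.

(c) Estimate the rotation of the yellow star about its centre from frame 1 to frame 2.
31° clockwise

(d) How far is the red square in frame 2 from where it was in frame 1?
3.7

The red square moved from (2.7, 4.0) to (1.0, 0.7), a distance of √(1.7² + 3.3²) ≈ 3.7.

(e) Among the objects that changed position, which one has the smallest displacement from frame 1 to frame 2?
the cyan hexagon

(moved 0.9)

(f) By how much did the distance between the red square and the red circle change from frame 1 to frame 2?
-0.7

Distance in frame 1: 2.2. Distance in frame 2: 1.5.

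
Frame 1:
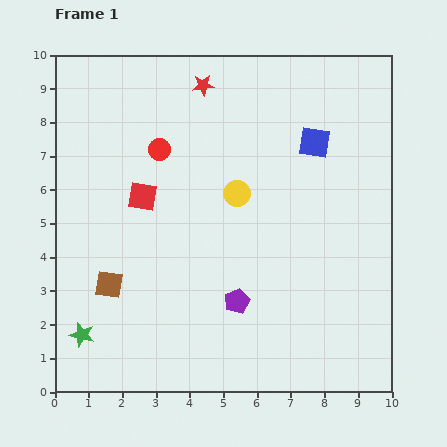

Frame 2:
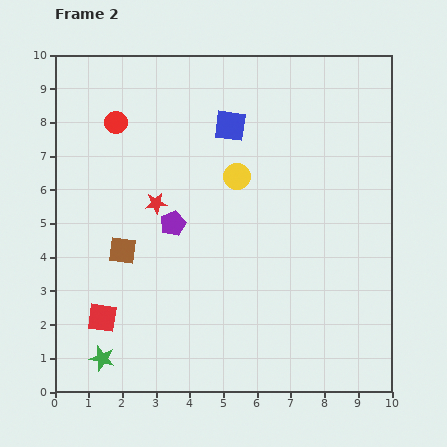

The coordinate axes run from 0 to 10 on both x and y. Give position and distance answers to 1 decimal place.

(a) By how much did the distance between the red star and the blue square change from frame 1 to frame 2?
-0.5

Distance in frame 1: 3.7. Distance in frame 2: 3.2.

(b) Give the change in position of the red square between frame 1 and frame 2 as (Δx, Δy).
(-1.2, -3.6)

The red square was at (2.6, 5.8) in frame 1 and (1.4, 2.2) in frame 2.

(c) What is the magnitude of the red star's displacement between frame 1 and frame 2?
3.8

The red star moved from (4.4, 9.1) to (3.0, 5.6), a distance of √(1.4² + 3.5²) ≈ 3.8.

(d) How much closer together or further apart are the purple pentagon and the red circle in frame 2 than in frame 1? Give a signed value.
-1.7

Distance in frame 1: 5.1. Distance in frame 2: 3.4.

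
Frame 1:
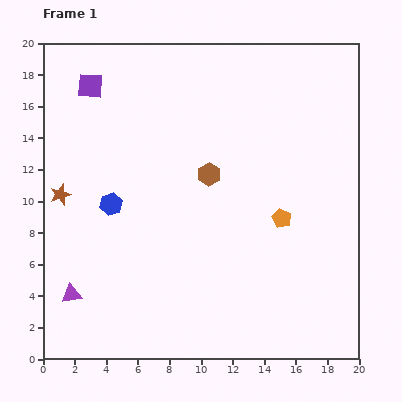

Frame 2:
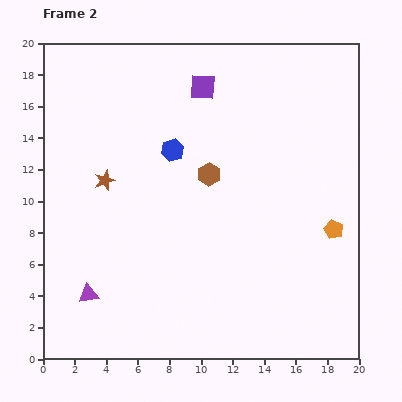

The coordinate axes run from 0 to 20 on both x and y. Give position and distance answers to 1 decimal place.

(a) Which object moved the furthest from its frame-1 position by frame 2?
the purple square

(moved 7.1; next 5.2)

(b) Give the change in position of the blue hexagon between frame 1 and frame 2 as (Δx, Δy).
(3.9, 3.4)

The blue hexagon was at (4.3, 9.8) in frame 1 and (8.2, 13.2) in frame 2.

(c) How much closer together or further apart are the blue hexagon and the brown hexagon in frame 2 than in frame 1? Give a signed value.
-3.8

Distance in frame 1: 6.5. Distance in frame 2: 2.7.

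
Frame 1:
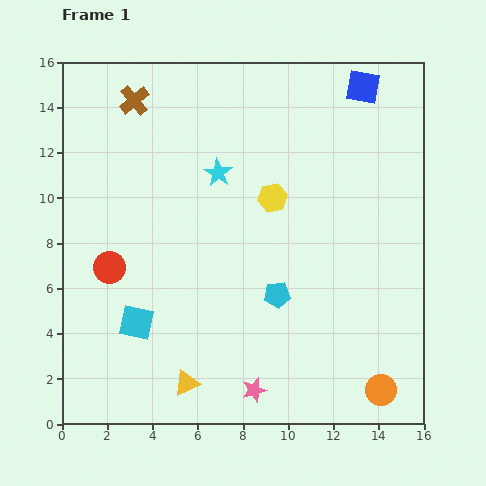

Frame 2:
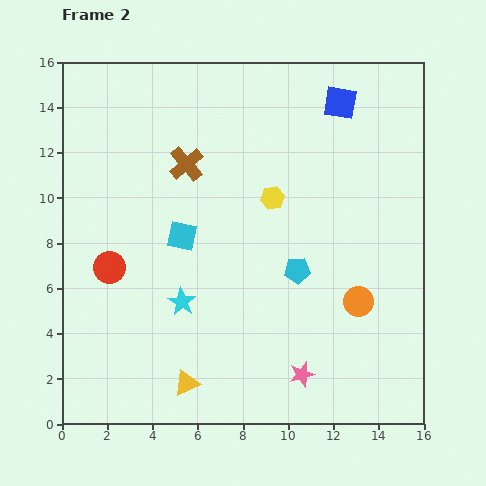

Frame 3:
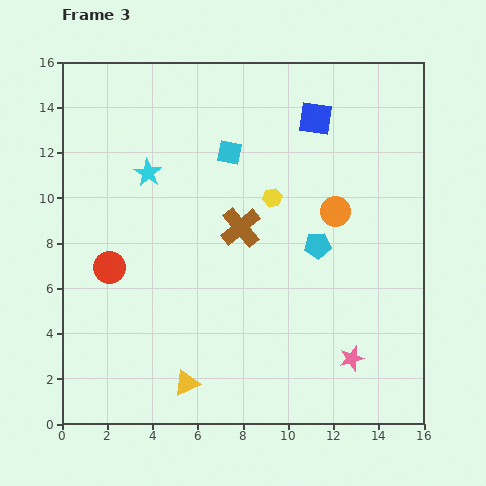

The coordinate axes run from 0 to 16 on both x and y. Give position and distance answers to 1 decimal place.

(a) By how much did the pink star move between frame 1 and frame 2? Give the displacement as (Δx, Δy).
(2.1, 0.7)

The pink star was at (8.5, 1.5) in frame 1 and (10.6, 2.2) in frame 2.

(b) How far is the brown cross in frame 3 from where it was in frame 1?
7.3

The brown cross moved from (3.2, 14.3) to (7.9, 8.7), a distance of √(4.7² + 5.6²) ≈ 7.3.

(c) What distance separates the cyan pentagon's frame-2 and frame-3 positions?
1.4

The cyan pentagon moved from (10.4, 6.8) to (11.3, 7.9), a distance of √(0.9² + 1.1²) ≈ 1.4.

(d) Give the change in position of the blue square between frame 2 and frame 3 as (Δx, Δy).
(-1.1, -0.7)

The blue square was at (12.3, 14.2) in frame 2 and (11.2, 13.5) in frame 3.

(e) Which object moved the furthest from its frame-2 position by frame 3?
the cyan star

(moved 5.9; next 4.3)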